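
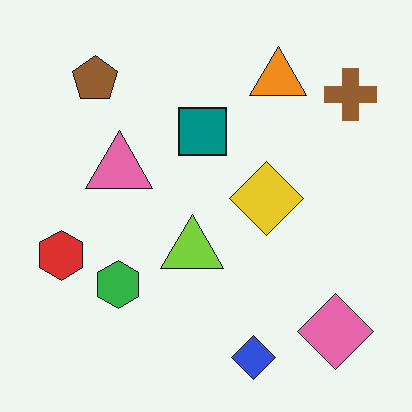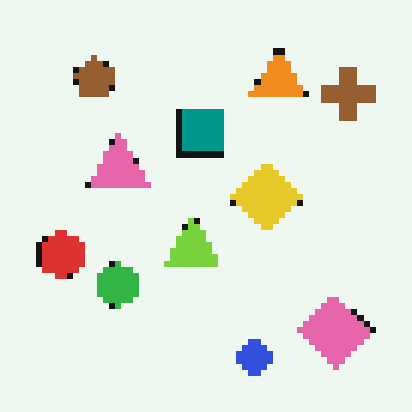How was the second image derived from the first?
This is the original image pixelated into visible square blocks.

Shapes are reduced to large square blocks; fine edges and outlines are lost — a downscale-then-upscale (mosaic) effect.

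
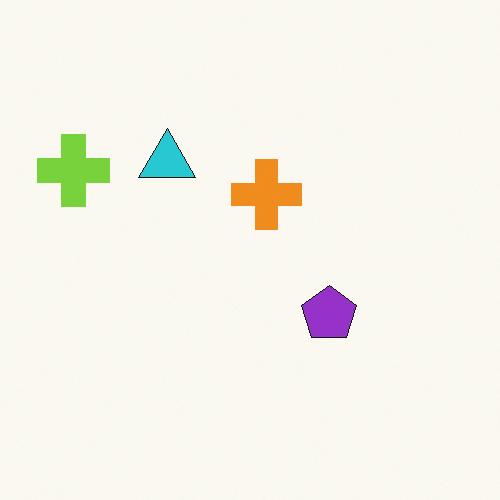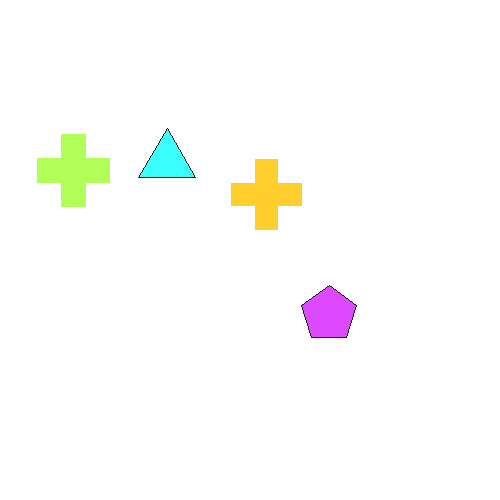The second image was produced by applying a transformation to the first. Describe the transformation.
The transformation is: substantially brightened.

Every pixel — background and shapes alike — is uniformly brightened.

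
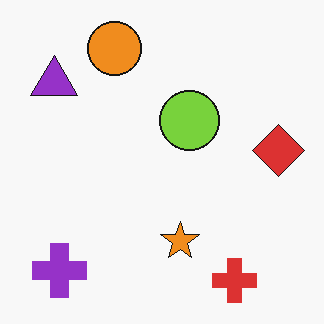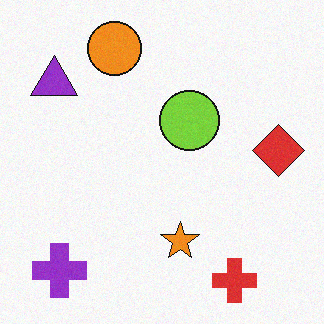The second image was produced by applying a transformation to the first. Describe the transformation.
Degraded with light additive noise.

Random speckle covers the whole image, including the flat background.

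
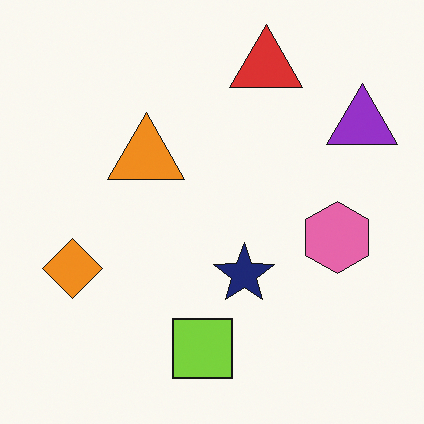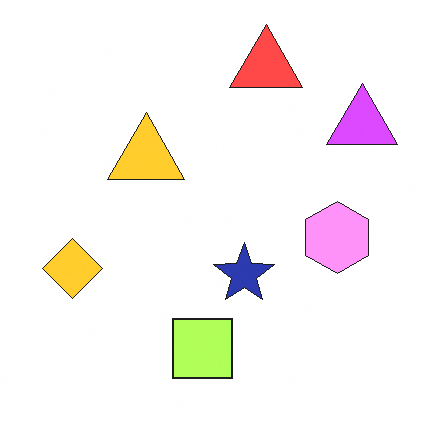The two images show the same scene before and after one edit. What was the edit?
The transformation is: brightened a lot.

Every pixel — background and shapes alike — is uniformly brightened.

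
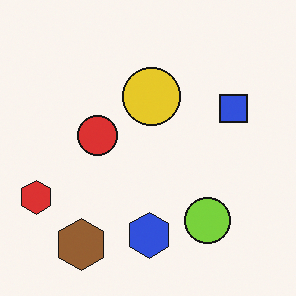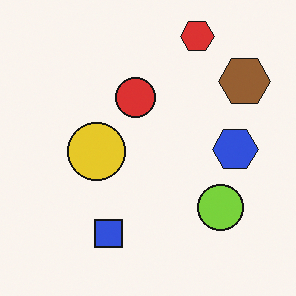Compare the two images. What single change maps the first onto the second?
The image was transposed (reflected across the top-left ↔ bottom-right diagonal).

Shapes have swapped their row and column positions — what was in the top-right is now in the bottom-left — a diagonal reflection.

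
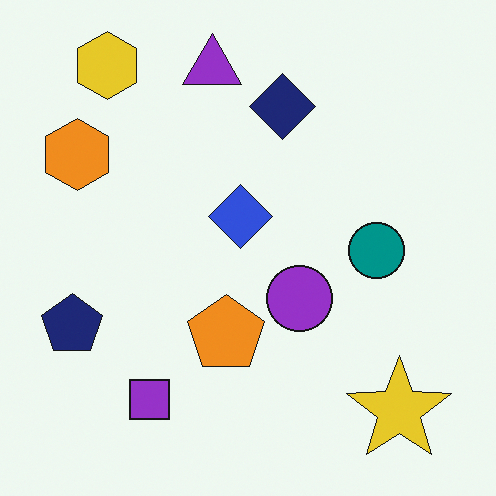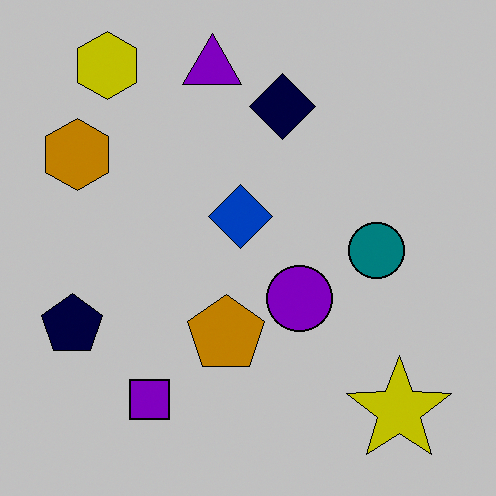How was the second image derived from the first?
The image was aggressively posterized.

Each flat color has snapped to a coarser quantized level — most visibly, the near-white background has dropped to a flat grey.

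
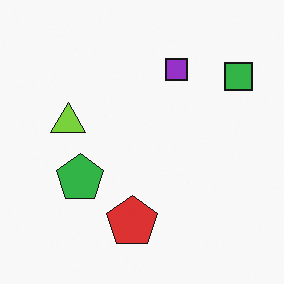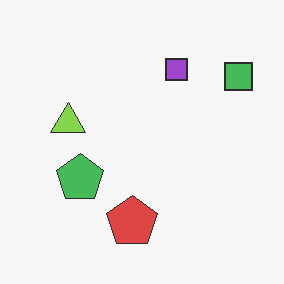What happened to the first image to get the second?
It was given slightly reduced contrast.

Tones are pushed toward mid-grey across the whole image — a global contrast change.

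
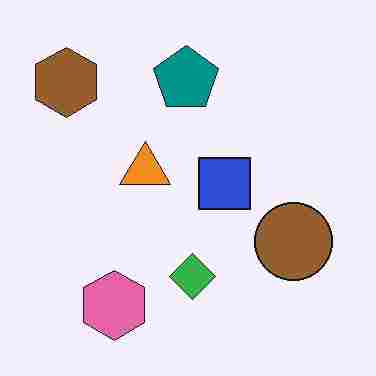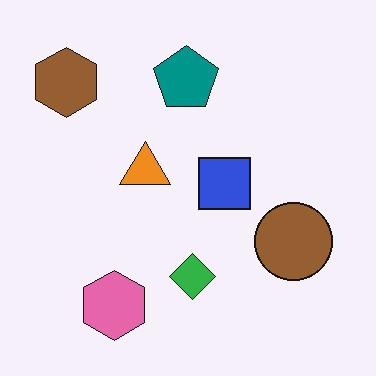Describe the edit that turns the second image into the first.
The transformation is: degraded with heavy JPEG compression.

Blocky 8×8 compression artifacts appear around shape edges and the flat background shows ringing — characteristic JPEG degradation.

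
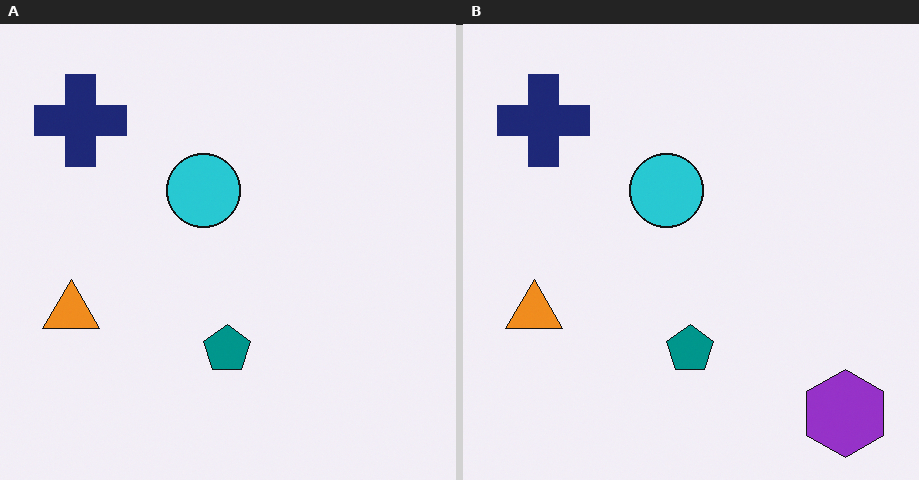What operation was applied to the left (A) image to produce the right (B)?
The image was overlaid with an additional purple hexagon.

A purple hexagon appears in the right (B) image that is absent from the left (A).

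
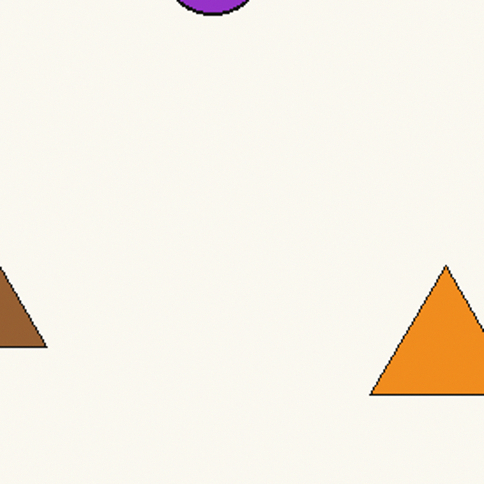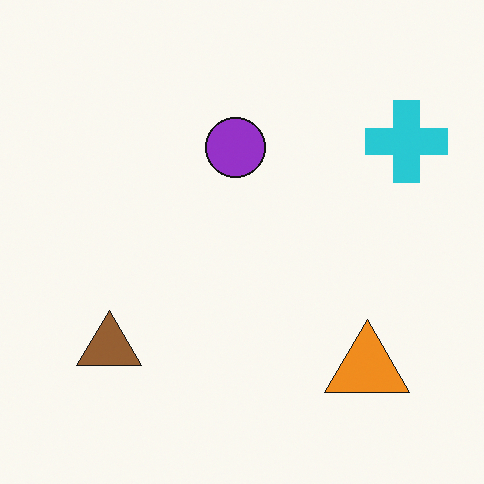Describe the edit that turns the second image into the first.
The transformation is: cropped tightly and scaled back up.

The visible shapes are larger and the field of view is narrower; shapes near the original edges may be partly or wholly outside the frame — a crop-and-rescale.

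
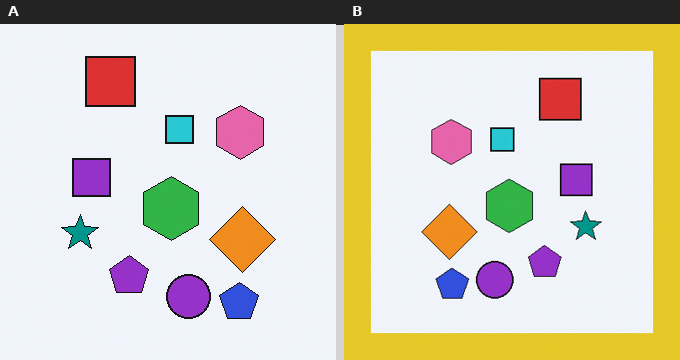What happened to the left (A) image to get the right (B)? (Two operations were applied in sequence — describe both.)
It was flipped horizontally (left ↔ right), then framed with a yellow border.

The teal star is in the left of the left (A) image and the right of the right (B) — shapes on opposite sides of the vertical midline have swapped in a mirror flip. A solid yellow frame runs around the edge of the right (B) image, with the content slightly shrunk inside it.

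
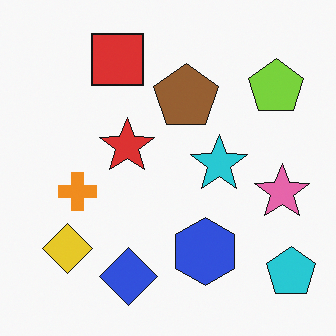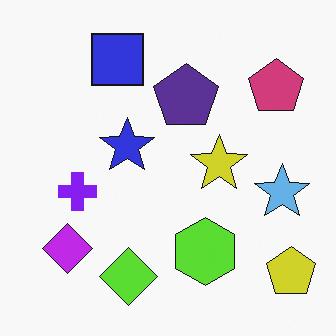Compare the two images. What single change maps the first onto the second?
The transformation is: hue-shifted by a large amount.

Every shape's color has rotated by the same amount around the hue wheel — a uniform hue shift.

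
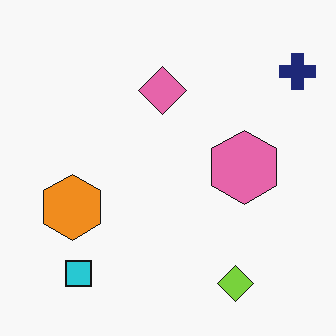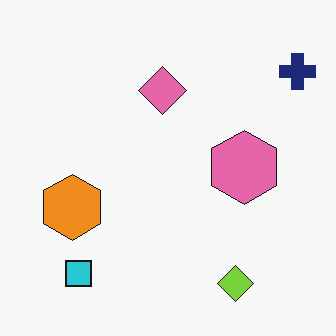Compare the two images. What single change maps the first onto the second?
It was JPEG-compressed with visible artifacts.

Blocky 8×8 compression artifacts appear around shape edges and the flat background shows ringing — characteristic JPEG degradation.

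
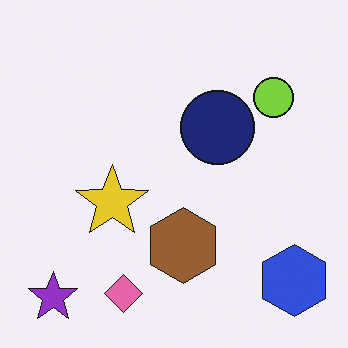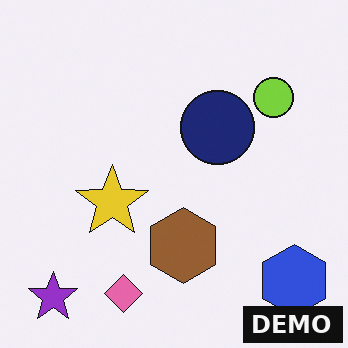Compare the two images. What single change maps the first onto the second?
It was watermarked with the text "DEMO" in the lower-right corner.

A dark label reading "DEMO" appears in the lower-right corner.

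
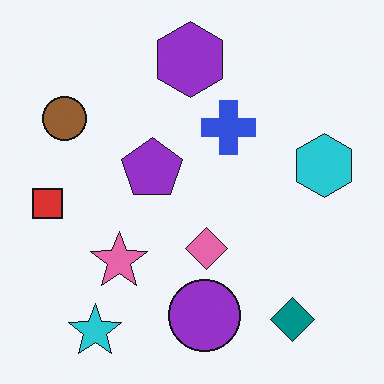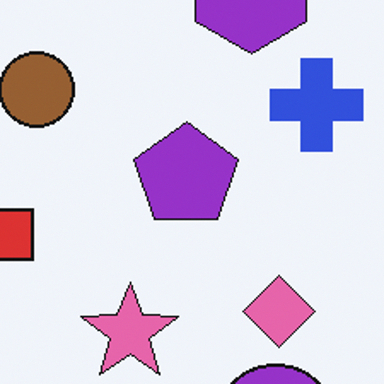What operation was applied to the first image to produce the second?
The transformation is: cropped to a noticeably smaller region and rescaled.

The visible shapes are larger and the field of view is narrower; shapes near the original edges may be partly or wholly outside the frame — a crop-and-rescale.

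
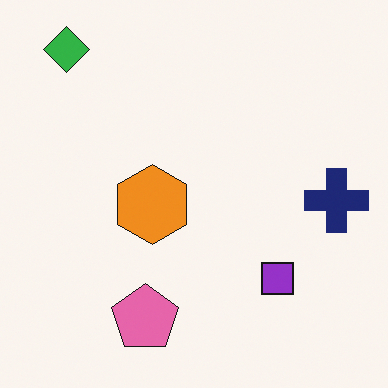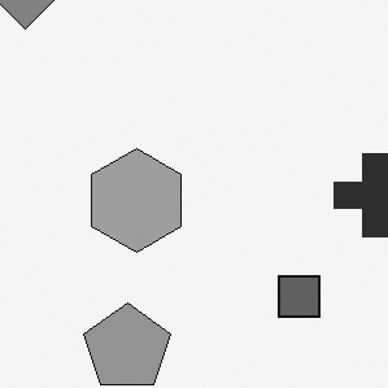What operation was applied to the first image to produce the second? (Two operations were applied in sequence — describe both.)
This is the original image converted to grayscale, then cropped slightly and scaled back up.

All color is removed — every shape is now a shade of grey. The visible shapes are larger and the field of view is narrower; shapes near the original edges may be partly or wholly outside the frame — a crop-and-rescale.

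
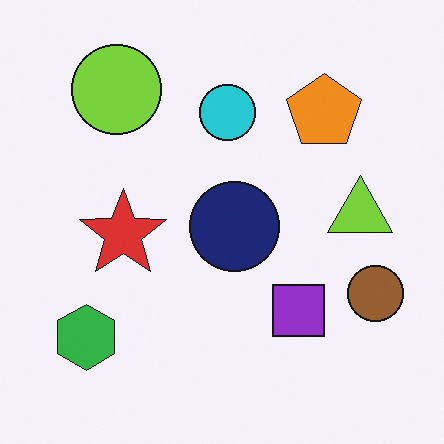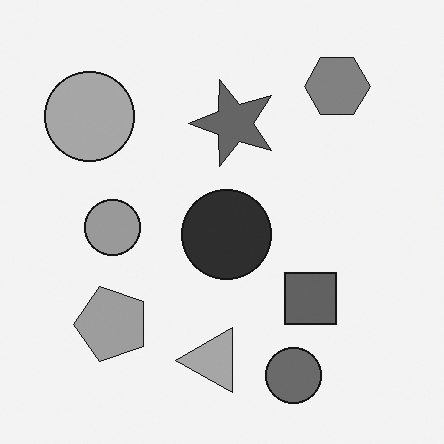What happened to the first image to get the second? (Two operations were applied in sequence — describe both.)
This is the original image converted to grayscale, then transposed (reflected across the top-left ↔ bottom-right diagonal).

All color is removed — every shape is now a shade of grey. Shapes have swapped their row and column positions — what was in the top-right is now in the bottom-left — a diagonal reflection.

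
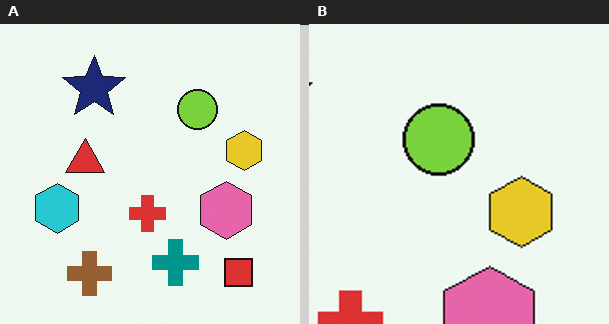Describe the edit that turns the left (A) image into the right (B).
The transformation is: cropped tightly and scaled back up.

The visible shapes are larger and the field of view is narrower; shapes near the original edges may be partly or wholly outside the frame — a crop-and-rescale.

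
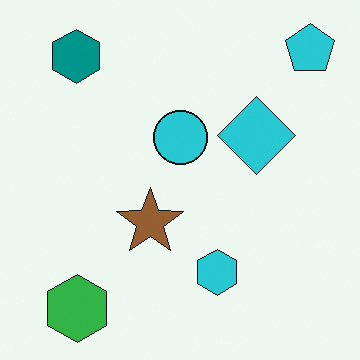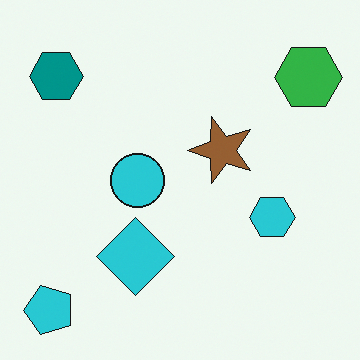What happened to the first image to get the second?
The transformation is: transposed (reflected across the top-left ↔ bottom-right diagonal).

Shapes have swapped their row and column positions — what was in the top-right is now in the bottom-left — a diagonal reflection.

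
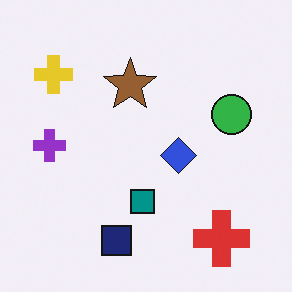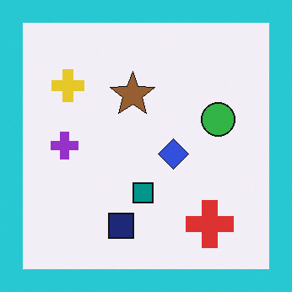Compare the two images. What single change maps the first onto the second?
Framed with a cyan border.

A solid cyan frame runs around the edge of the second image, with the content slightly shrunk inside it.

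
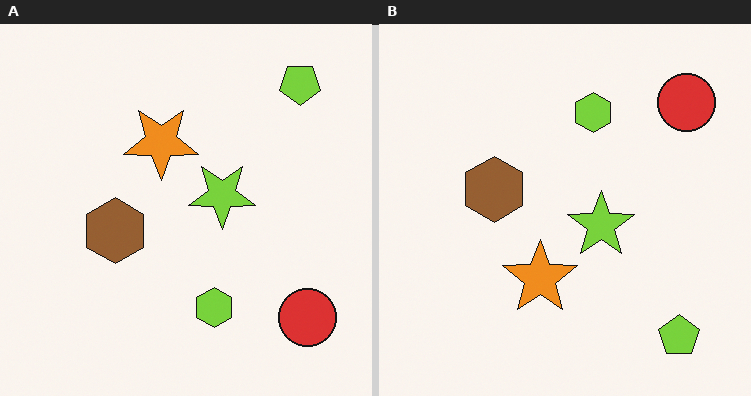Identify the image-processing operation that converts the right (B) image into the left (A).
The left (A) image is the right (B) flipped vertically (top ↔ bottom).

The lime pentagon is in the bottom-right of the right (B) image and the top-right of the left (A) — shapes on opposite sides of the horizontal midline have swapped in a mirror flip.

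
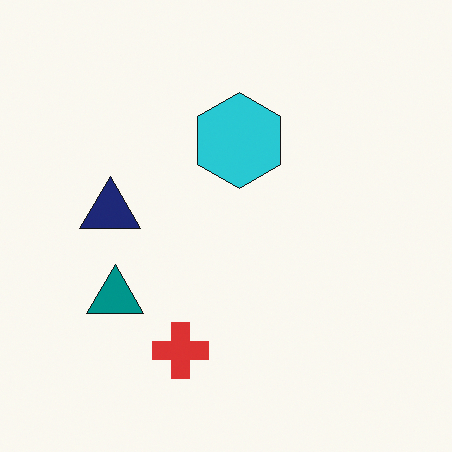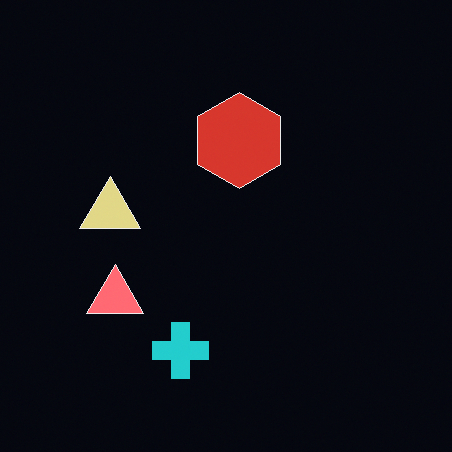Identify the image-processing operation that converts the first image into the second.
This is the original image color-inverted (negative).

The light background has become dark and every shape's color is its complement — a photographic negative.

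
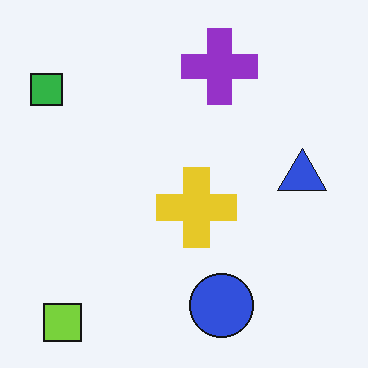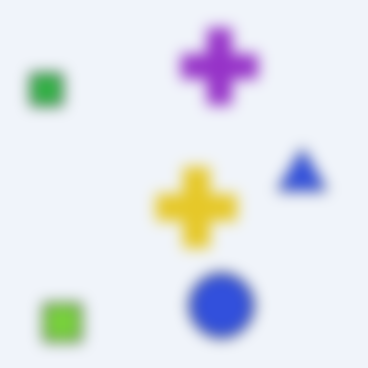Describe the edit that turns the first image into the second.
This is the original image strongly gaussian-blurred.

Shape edges and outlines are uniformly softened across the whole image.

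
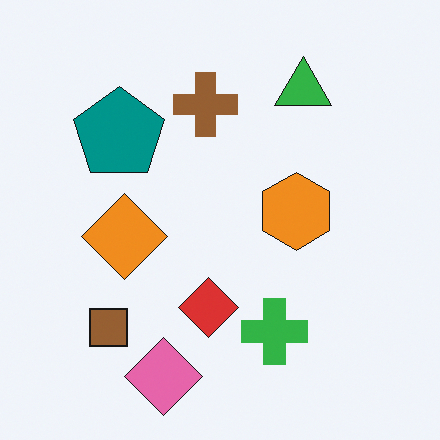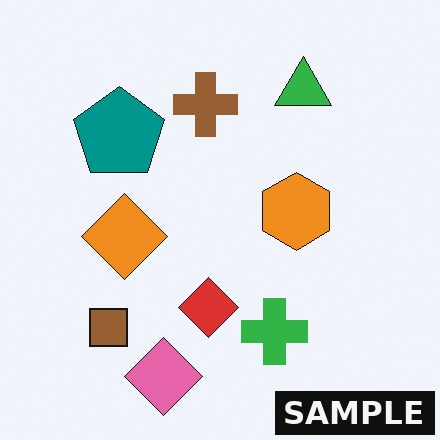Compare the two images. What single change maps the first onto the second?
This is the original image watermarked with the text "SAMPLE" in the lower-right corner.

A dark label reading "SAMPLE" appears in the lower-right corner.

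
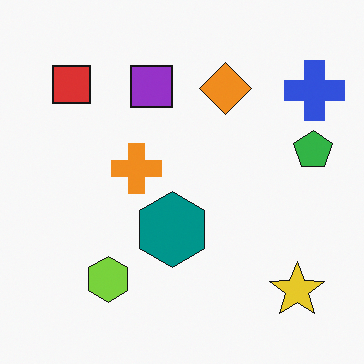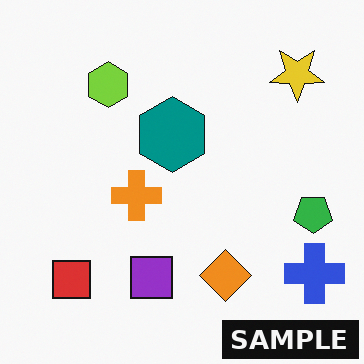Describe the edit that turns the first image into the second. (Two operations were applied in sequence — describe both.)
This is the original image flipped vertically (top ↔ bottom), then watermarked with the text "SAMPLE" in the lower-right corner.

The yellow star is in the bottom-right of the first image and the top-right of the second — shapes on opposite sides of the horizontal midline have swapped in a mirror flip. A dark label reading "SAMPLE" appears in the lower-right corner.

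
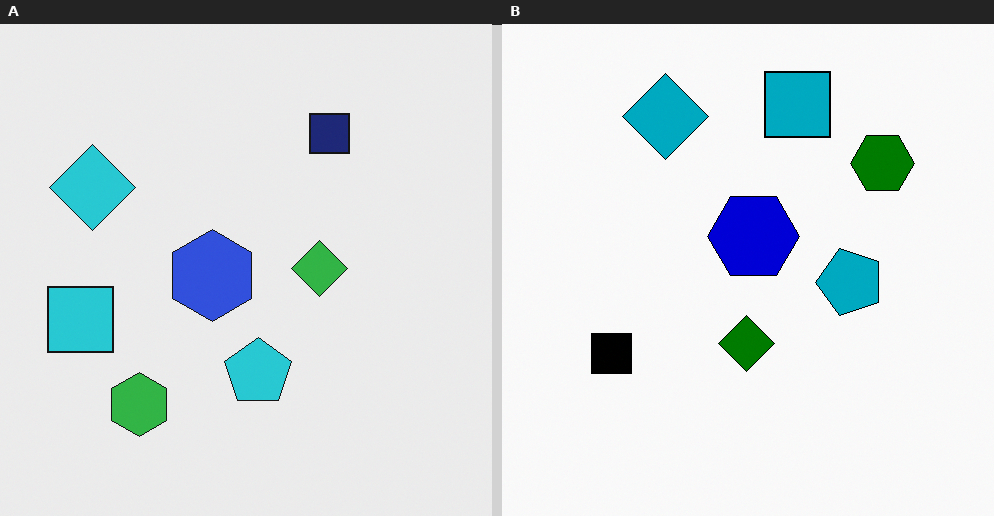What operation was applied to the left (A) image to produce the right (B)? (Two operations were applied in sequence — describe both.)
The image was transposed (reflected across the top-left ↔ bottom-right diagonal), then given much higher contrast.

Shapes have swapped their row and column positions — what was in the top-right is now in the bottom-left — a diagonal reflection. Tones are pushed away from mid-grey across the whole image — a global contrast change.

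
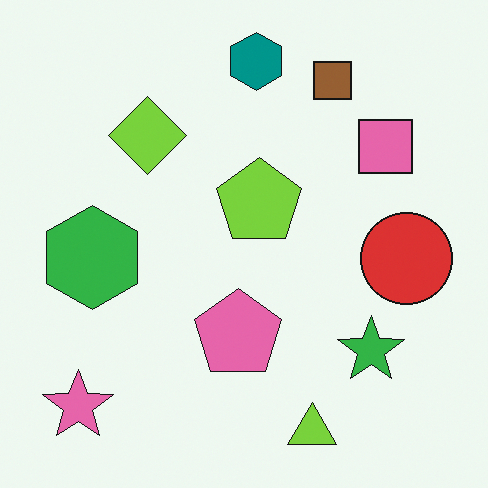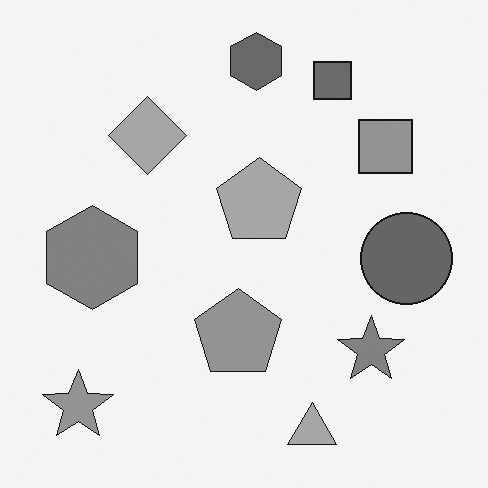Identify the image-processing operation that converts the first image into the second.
Converted to grayscale.

All color is removed — every shape is now a shade of grey.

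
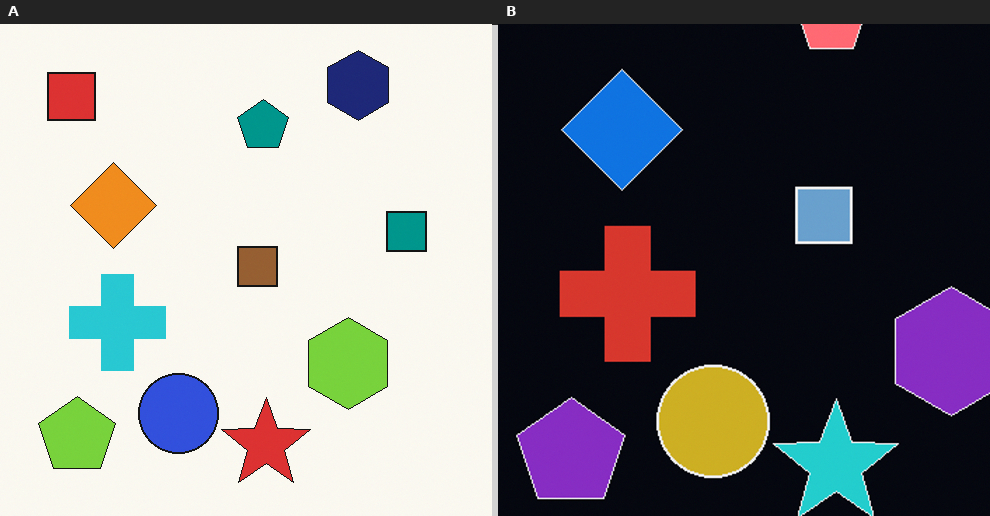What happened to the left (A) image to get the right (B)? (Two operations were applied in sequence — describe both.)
It was cropped slightly and scaled back up, then color-inverted (negative).

The visible shapes are larger and the field of view is narrower; shapes near the original edges may be partly or wholly outside the frame — a crop-and-rescale. The light background has become dark and every shape's color is its complement — a photographic negative.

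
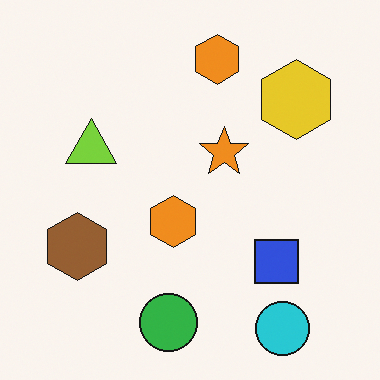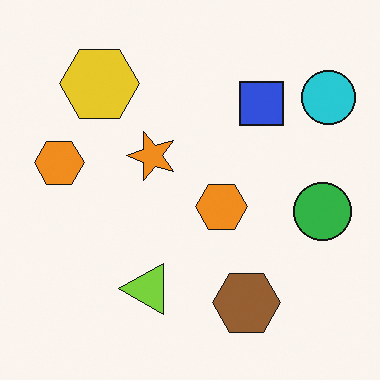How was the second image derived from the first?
This is the original image rotated 90° counter-clockwise.

The cyan circle sits in the bottom-right of the first image and the top-right of the second — consistent with a whole-image 90° counter-clockwise rotation.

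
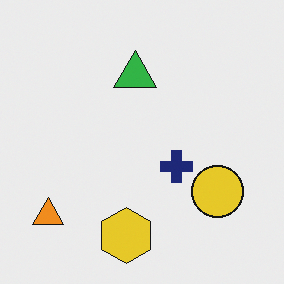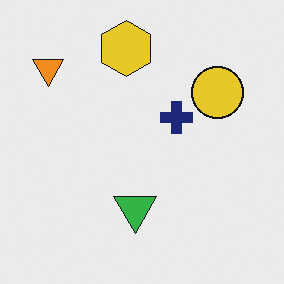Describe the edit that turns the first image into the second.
This is the original image flipped vertically (top ↔ bottom).

The yellow hexagon is in the bottom of the first image and the top of the second — shapes on opposite sides of the horizontal midline have swapped in a mirror flip.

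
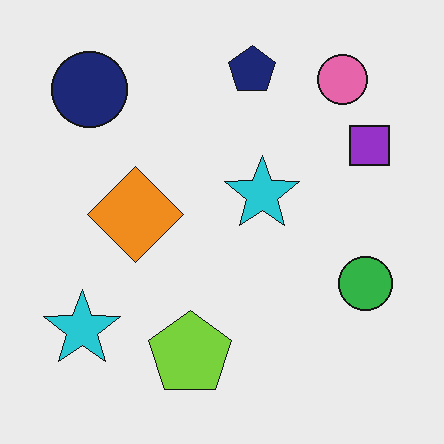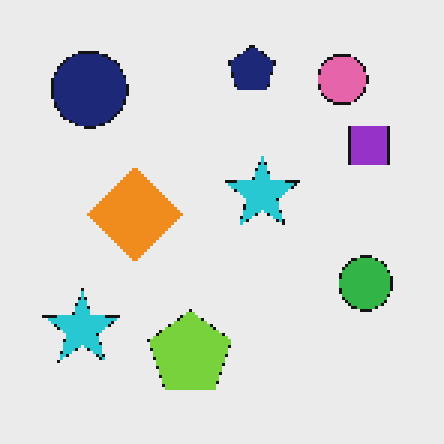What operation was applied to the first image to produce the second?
This is the original image mildly pixelated.

Shapes are reduced to large square blocks; fine edges and outlines are lost — a downscale-then-upscale (mosaic) effect.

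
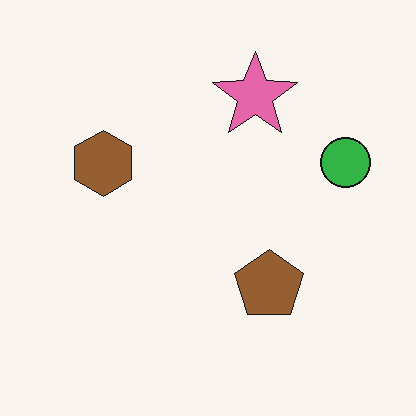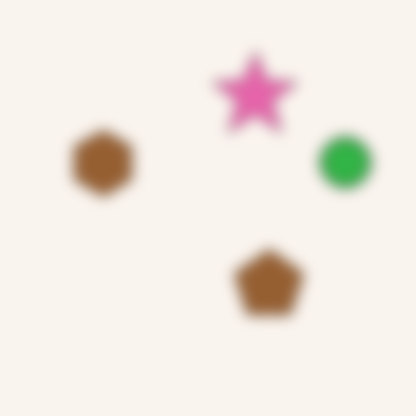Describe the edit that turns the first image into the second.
The image was heavily blurred.

Shape edges and outlines are uniformly softened across the whole image.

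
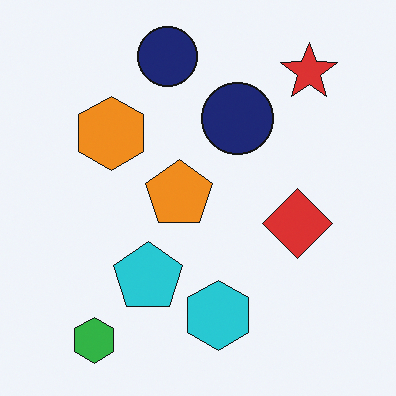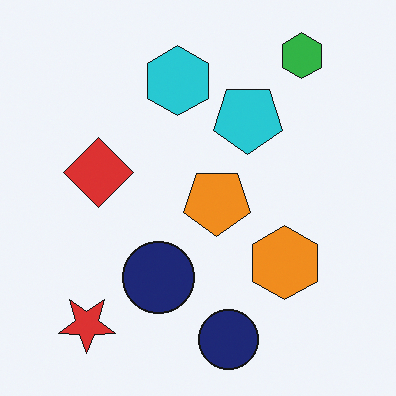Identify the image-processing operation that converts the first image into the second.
It was rotated 180°.

The green hexagon sits in the bottom-left of the first image and the top-right of the second — consistent with a whole-image 180° rotation.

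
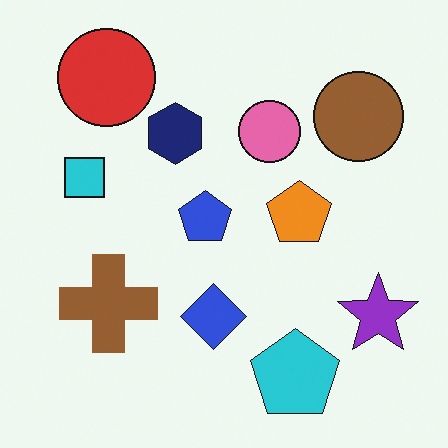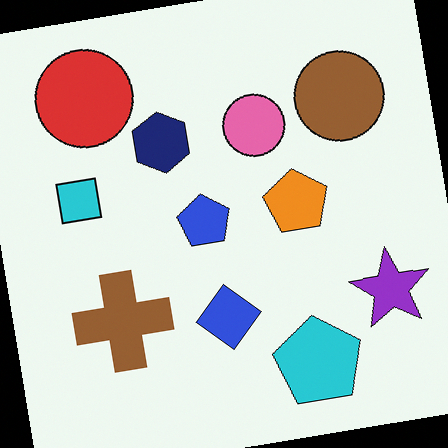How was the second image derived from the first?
It was rotated counter-clockwise by a few degrees.

Every shape is tilted by the same angle and the image corners show triangular fill wedges — a whole-image rotation by a non-right angle.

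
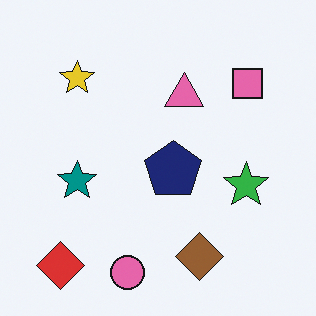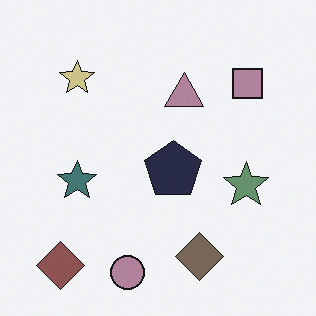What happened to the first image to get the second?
This is the original image heavily desaturated.

All colors are more muted and greyish — a global saturation change.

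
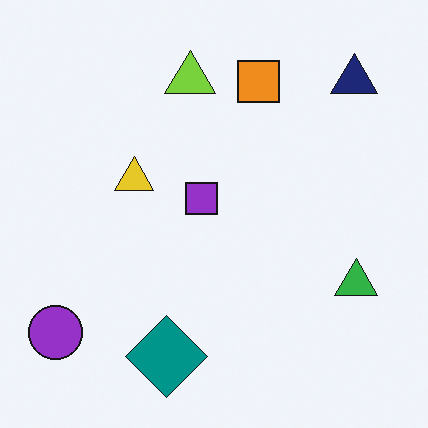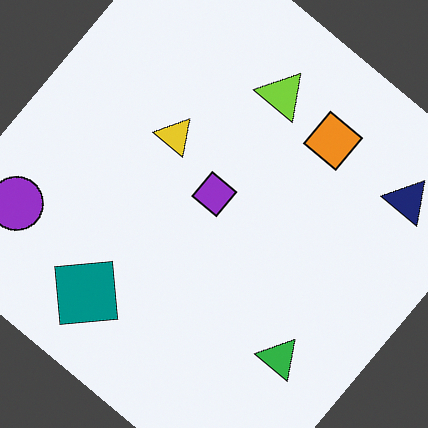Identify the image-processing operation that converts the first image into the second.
This is the original image rotated clockwise by a large amount — several tens of degrees.

Every shape is tilted by the same angle and the image corners show triangular fill wedges — a whole-image rotation by a non-right angle.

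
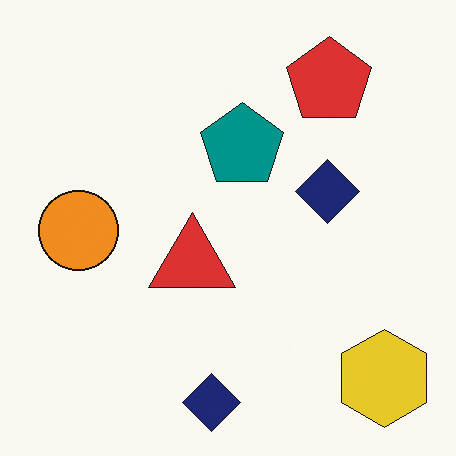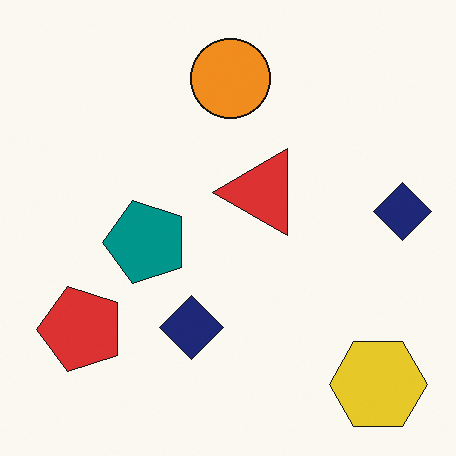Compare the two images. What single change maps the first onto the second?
It was transposed (reflected across the top-left ↔ bottom-right diagonal).

Shapes have swapped their row and column positions — what was in the top-right is now in the bottom-left — a diagonal reflection.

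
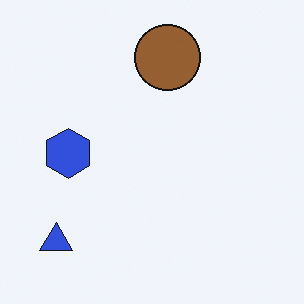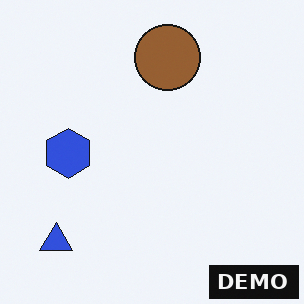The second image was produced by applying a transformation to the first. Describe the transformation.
Watermarked with the text "DEMO" in the lower-right corner.

A dark label reading "DEMO" appears in the lower-right corner.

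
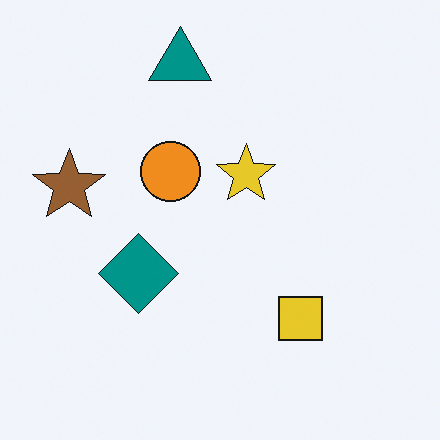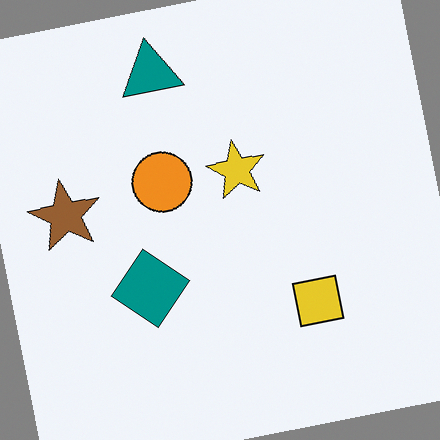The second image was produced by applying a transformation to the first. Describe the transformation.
Rotated counter-clockwise by a slight angle.

Every shape is tilted by the same angle and the image corners show triangular fill wedges — a whole-image rotation by a non-right angle.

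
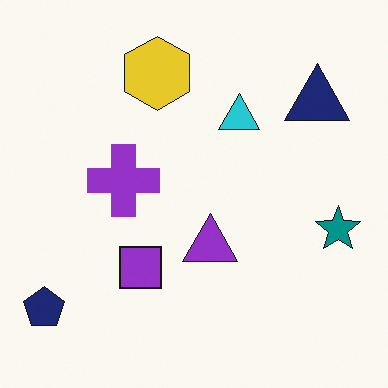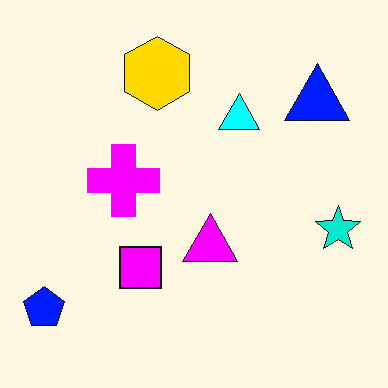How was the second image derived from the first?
Heavily oversaturated.

All colors are more vivid — a global saturation change.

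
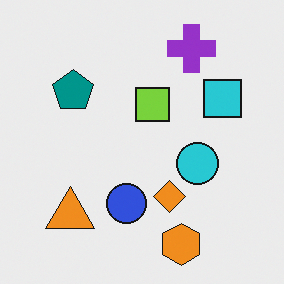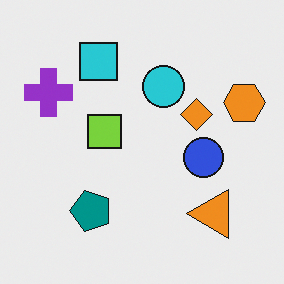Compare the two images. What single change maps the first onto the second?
It was rotated 90° counter-clockwise.

The orange hexagon sits in the bottom of the first image and the right of the second — consistent with a whole-image 90° counter-clockwise rotation.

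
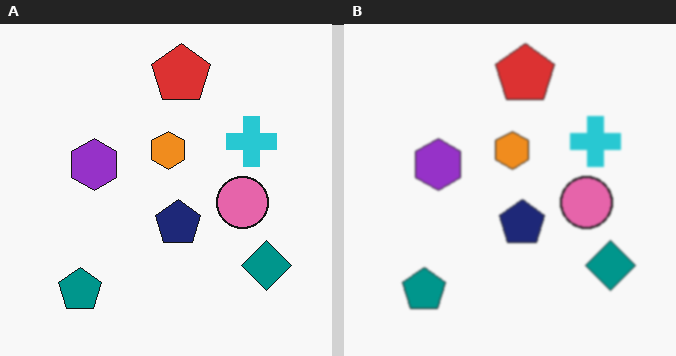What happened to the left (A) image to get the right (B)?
The right (B) image is the left (A) lightly blurred.

Shape edges and outlines are uniformly softened across the whole image.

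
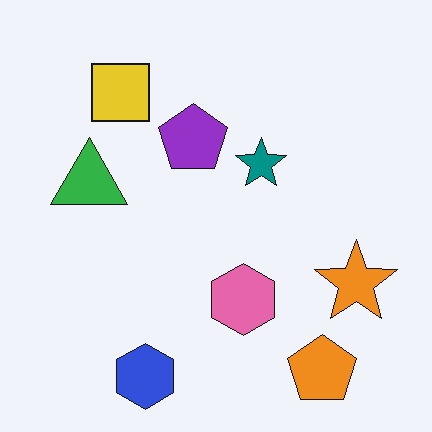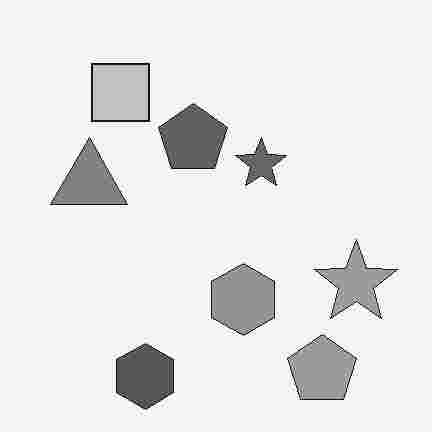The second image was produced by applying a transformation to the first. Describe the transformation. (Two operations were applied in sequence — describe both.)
The transformation is: converted to grayscale, then heavily JPEG-compressed with obvious blocking artifacts.

All color is removed — every shape is now a shade of grey. Blocky 8×8 compression artifacts appear around shape edges and the flat background shows ringing — characteristic JPEG degradation.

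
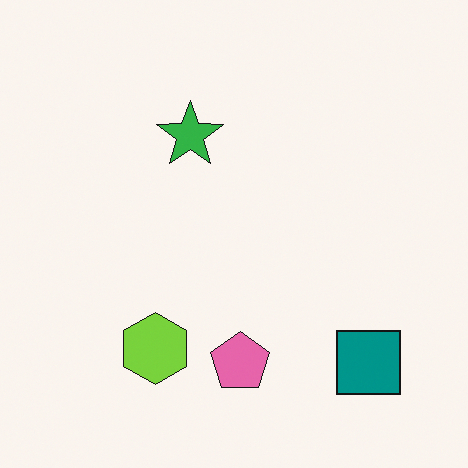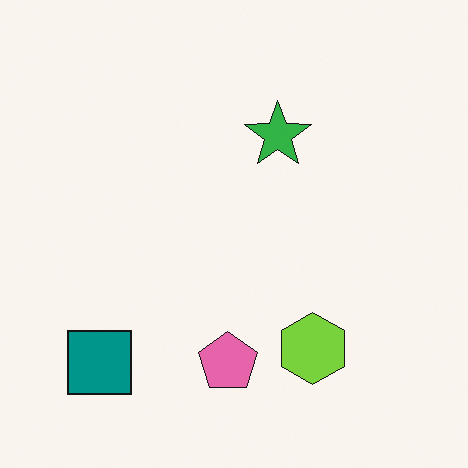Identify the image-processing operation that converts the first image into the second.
Flipped horizontally (left ↔ right).

The teal square is in the bottom-right of the first image and the bottom-left of the second — shapes on opposite sides of the vertical midline have swapped in a mirror flip.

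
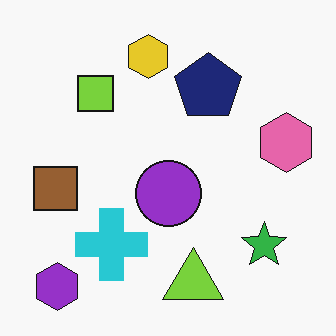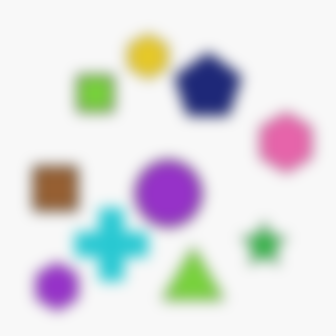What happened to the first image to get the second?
This is the original image strongly gaussian-blurred.

Shape edges and outlines are uniformly softened across the whole image.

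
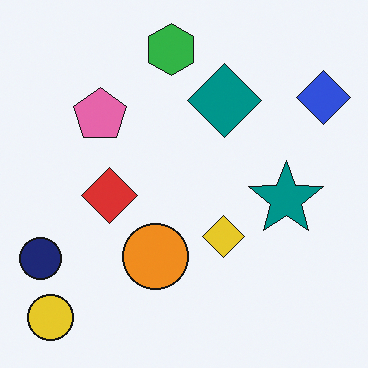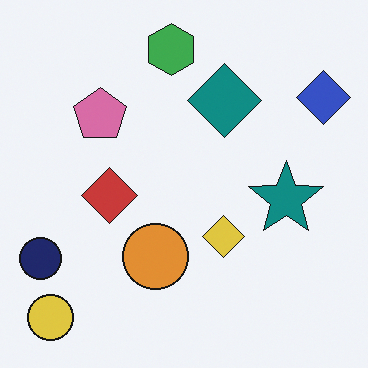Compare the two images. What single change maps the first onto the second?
This is the original image slightly desaturated.

All colors are more muted and greyish — a global saturation change.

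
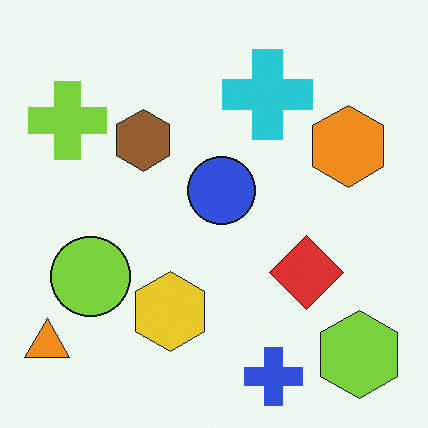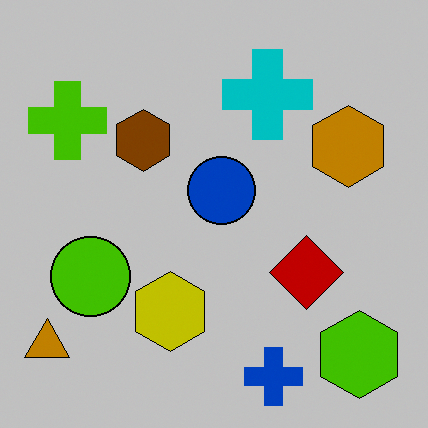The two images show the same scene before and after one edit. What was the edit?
This is the original image heavily posterized to just a handful of flat colors.

Each flat color has snapped to a coarser quantized level — most visibly, the near-white background has dropped to a flat grey.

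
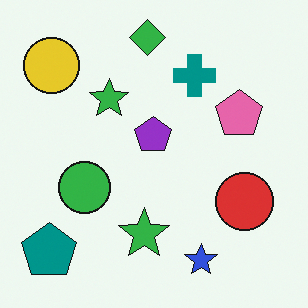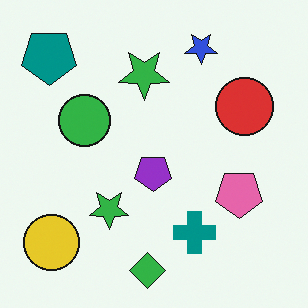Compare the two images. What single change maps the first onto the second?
This is the original image flipped vertically (top ↔ bottom).

The green diamond is in the top of the first image and the bottom of the second — shapes on opposite sides of the horizontal midline have swapped in a mirror flip.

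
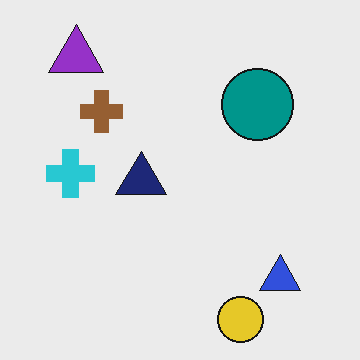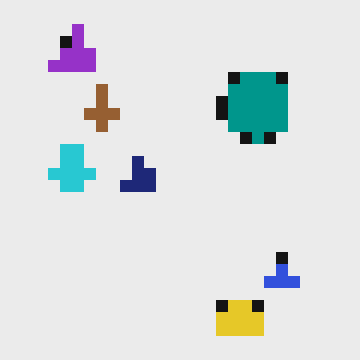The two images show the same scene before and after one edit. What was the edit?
The second image is the first coarsely pixelated.

Shapes are reduced to large square blocks; fine edges and outlines are lost — a downscale-then-upscale (mosaic) effect.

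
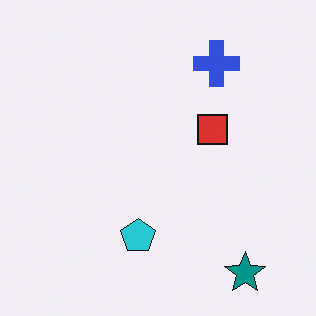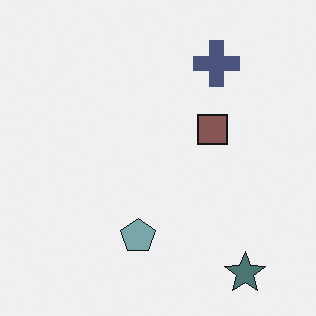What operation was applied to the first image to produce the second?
This is the original image made much more muted (saturation change).

All colors are more muted and greyish — a global saturation change.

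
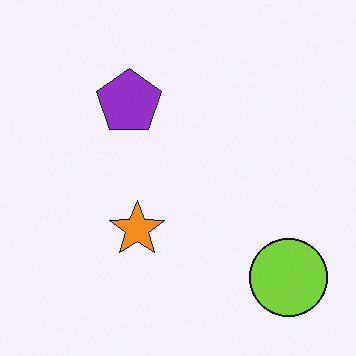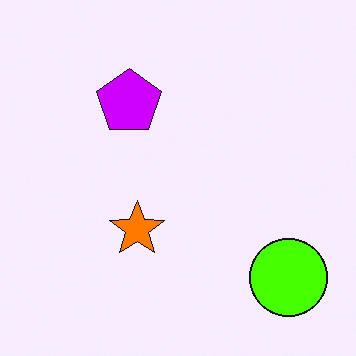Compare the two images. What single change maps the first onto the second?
Heavily oversaturated.

All colors are more vivid — a global saturation change.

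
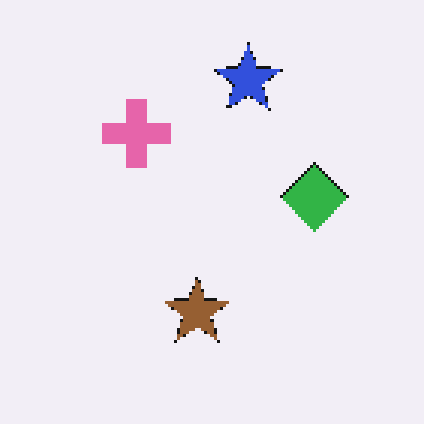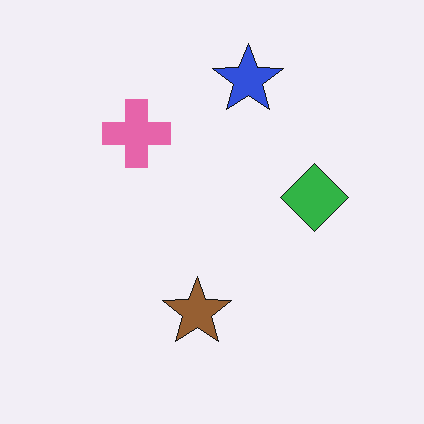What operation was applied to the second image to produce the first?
The transformation is: lightly pixelated (a mild mosaic effect).

Shapes are reduced to large square blocks; fine edges and outlines are lost — a downscale-then-upscale (mosaic) effect.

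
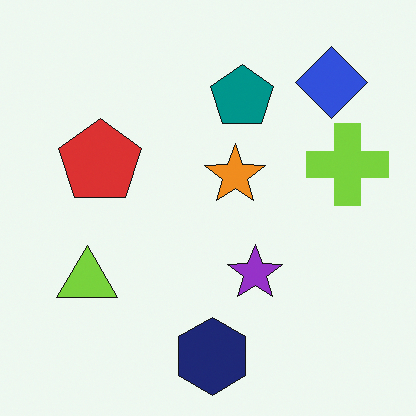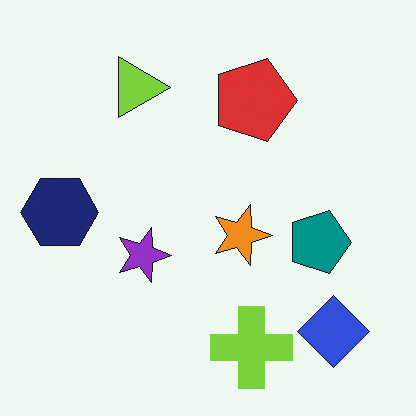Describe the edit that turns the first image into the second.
Rotated 90° clockwise.

The blue diamond sits in the top-right of the first image and the bottom-right of the second — consistent with a whole-image 90° clockwise rotation.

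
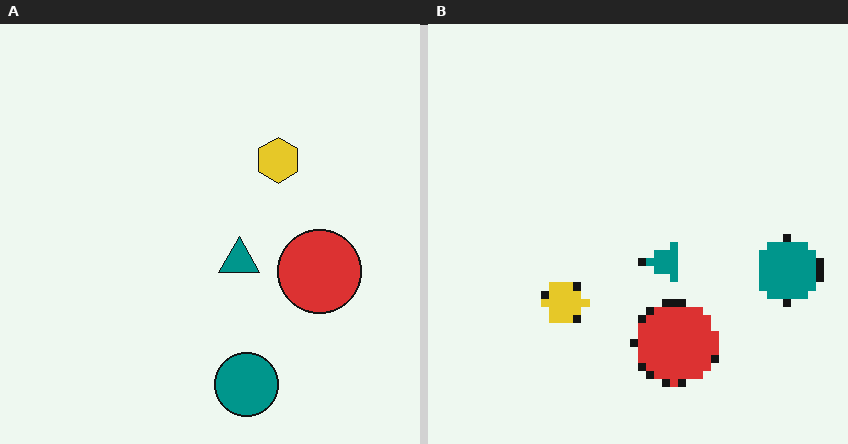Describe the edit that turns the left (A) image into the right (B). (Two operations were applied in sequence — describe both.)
The image was transposed (reflected across the top-left ↔ bottom-right diagonal), then moderately pixelated.

Shapes have swapped their row and column positions — what was in the top-right is now in the bottom-left — a diagonal reflection. Shapes are reduced to large square blocks; fine edges and outlines are lost — a downscale-then-upscale (mosaic) effect.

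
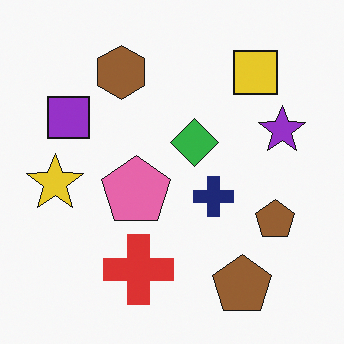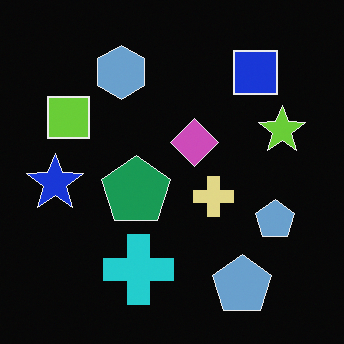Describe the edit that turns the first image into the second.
It was color-inverted (negative).

The light background has become dark and every shape's color is its complement — a photographic negative.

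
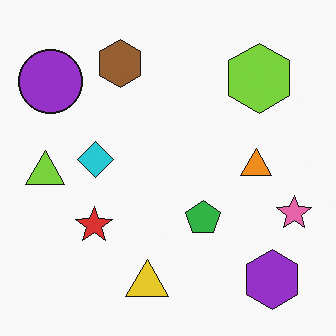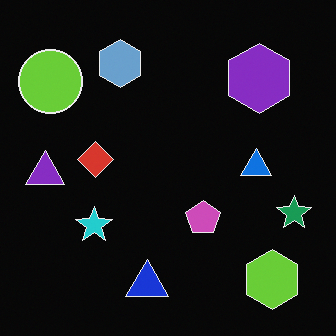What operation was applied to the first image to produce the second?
It was color-inverted (negative).

The light background has become dark and every shape's color is its complement — a photographic negative.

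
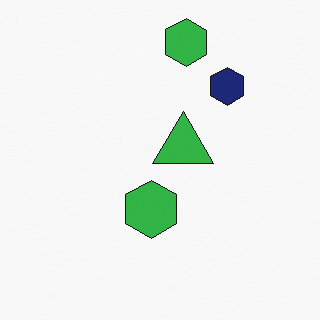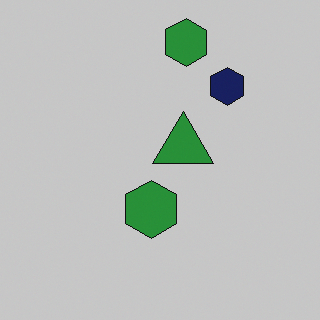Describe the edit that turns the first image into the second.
The second image is the first slightly darkened.

Every pixel — background and shapes alike — is uniformly darkened.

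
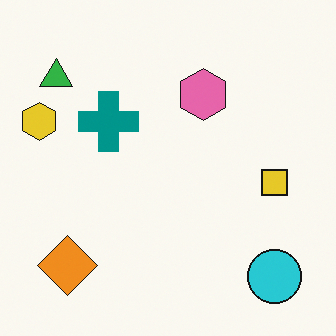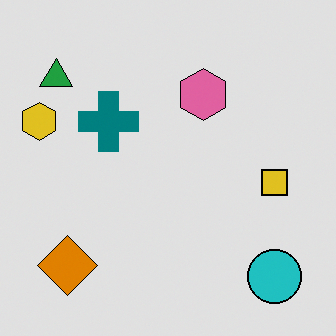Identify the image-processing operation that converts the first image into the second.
The second image is the first moderately posterized.

Each flat color has snapped to a coarser quantized level — most visibly, the near-white background has dropped to a flat grey.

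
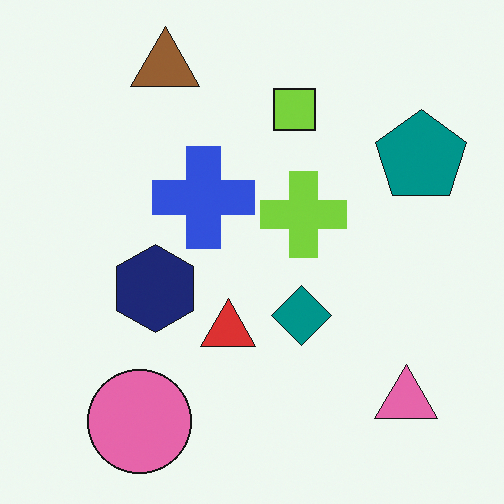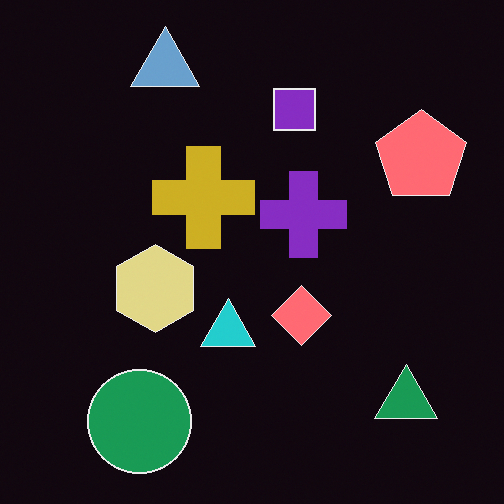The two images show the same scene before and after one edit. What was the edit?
This is the original image color-inverted (negative).

The light background has become dark and every shape's color is its complement — a photographic negative.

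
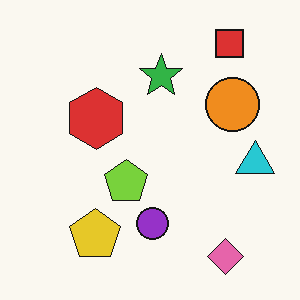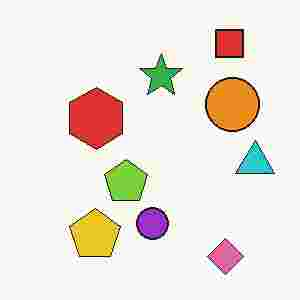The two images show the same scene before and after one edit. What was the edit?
The second image is the first heavily JPEG-compressed with obvious blocking artifacts.

Blocky 8×8 compression artifacts appear around shape edges and the flat background shows ringing — characteristic JPEG degradation.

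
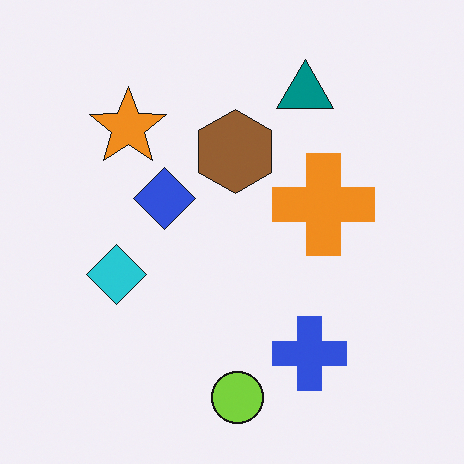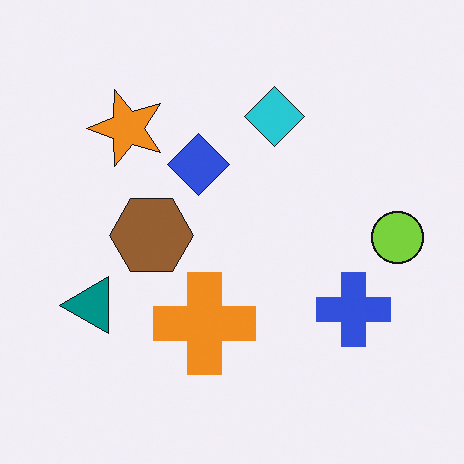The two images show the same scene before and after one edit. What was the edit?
The second image is the first transposed (reflected across the top-left ↔ bottom-right diagonal).

Shapes have swapped their row and column positions — what was in the top-right is now in the bottom-left — a diagonal reflection.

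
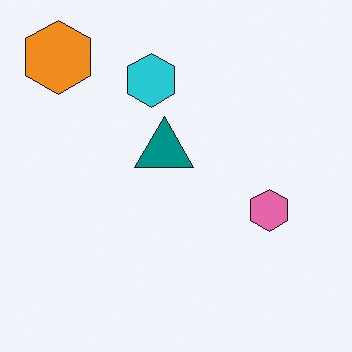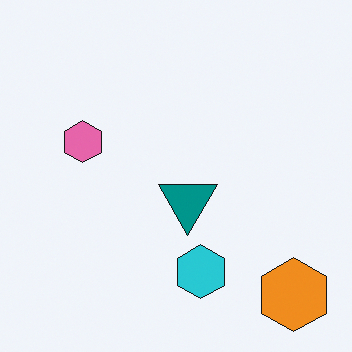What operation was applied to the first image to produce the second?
Rotated 180°.

The orange hexagon sits in the top-left of the first image and the bottom-right of the second — consistent with a whole-image 180° rotation.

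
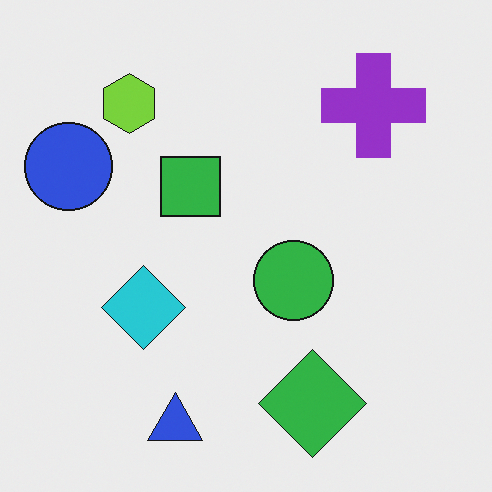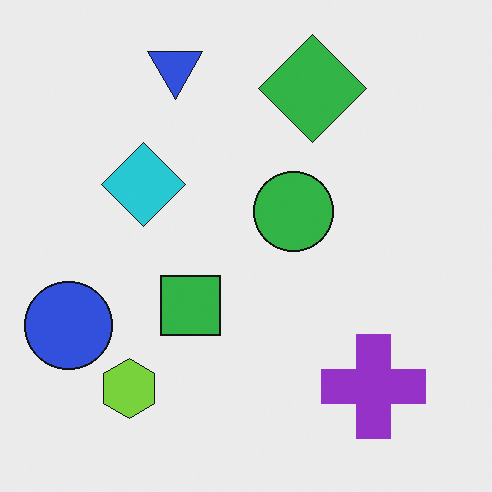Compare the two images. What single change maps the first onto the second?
The image was flipped vertically (top ↔ bottom).

The blue triangle is in the bottom of the first image and the top of the second — shapes on opposite sides of the horizontal midline have swapped in a mirror flip.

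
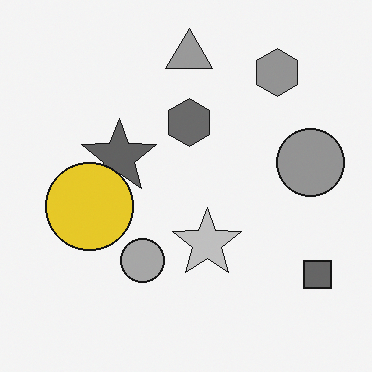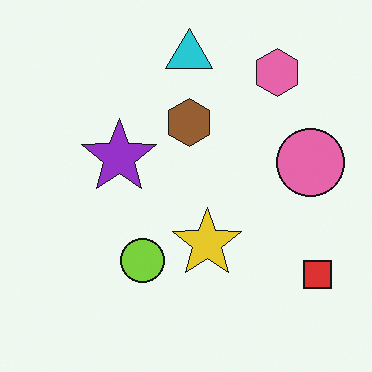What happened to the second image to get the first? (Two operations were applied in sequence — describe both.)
The first image is the second converted to grayscale, then overlaid with an additional yellow circle.

All color is removed — every shape is now a shade of grey. A yellow circle appears in the first image that is absent from the second.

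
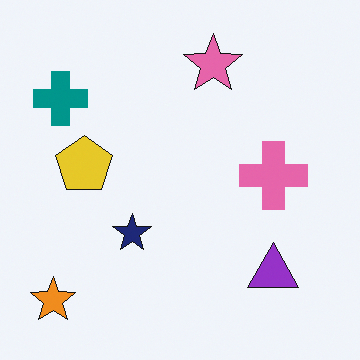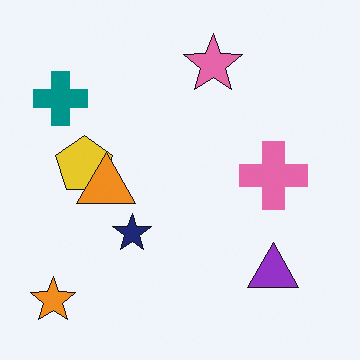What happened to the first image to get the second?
It was overlaid with an additional orange triangle.

An orange triangle appears in the second image that is absent from the first.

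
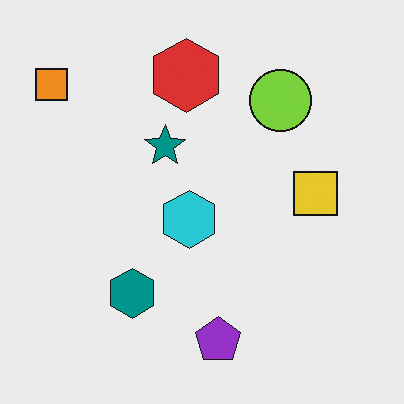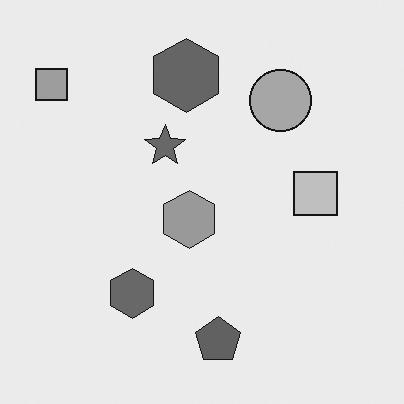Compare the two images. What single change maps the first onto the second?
This is the original image converted to grayscale.

All color is removed — every shape is now a shade of grey.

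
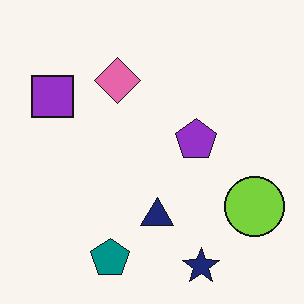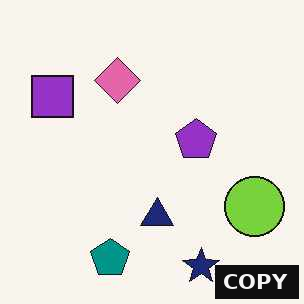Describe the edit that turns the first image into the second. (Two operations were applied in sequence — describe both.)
JPEG-compressed with visible artifacts, then watermarked with the text "COPY" in the lower-right corner.

Blocky 8×8 compression artifacts appear around shape edges and the flat background shows ringing — characteristic JPEG degradation. A dark label reading "COPY" appears in the lower-right corner.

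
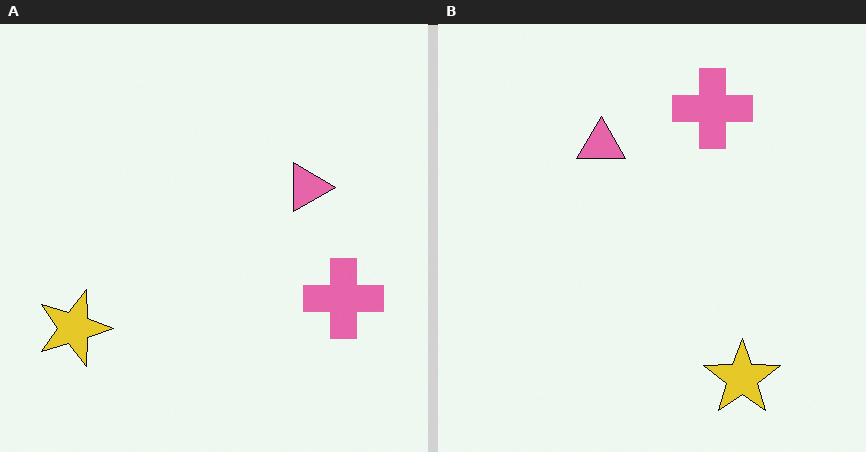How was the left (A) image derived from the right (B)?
It was rotated 90° clockwise.

The yellow star sits in the bottom-right of the right (B) image and the bottom-left of the left (A) — consistent with a whole-image 90° clockwise rotation.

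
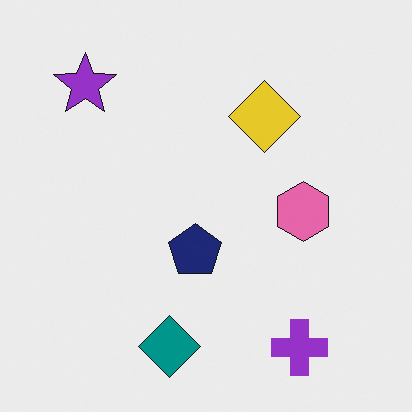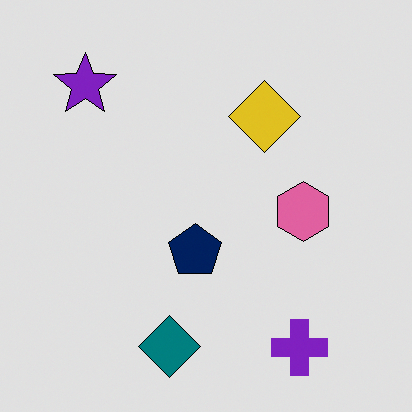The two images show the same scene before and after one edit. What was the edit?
This is the original image posterized to a reduced palette.

Each flat color has snapped to a coarser quantized level — most visibly, the near-white background has dropped to a flat grey.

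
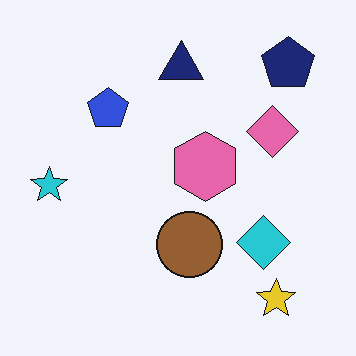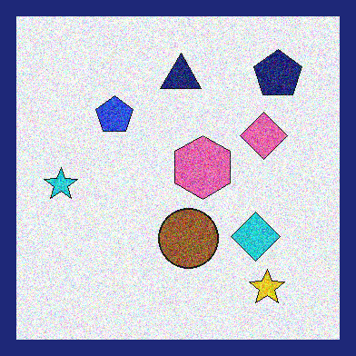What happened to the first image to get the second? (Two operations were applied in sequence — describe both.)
The transformation is: degraded with strong gaussian noise, then framed with a navy border.

Random speckle covers the whole image, including the flat background. A solid navy frame runs around the edge of the second image, with the content slightly shrunk inside it.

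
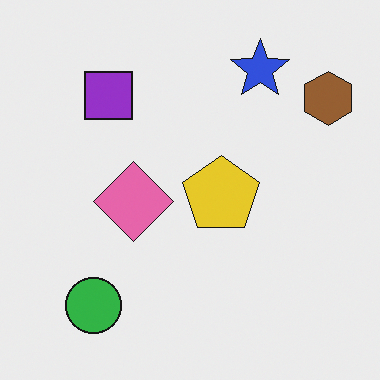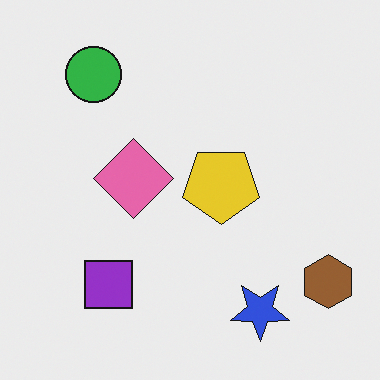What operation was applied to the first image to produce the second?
It was flipped vertically (top ↔ bottom).

The blue star is in the top-right of the first image and the bottom-right of the second — shapes on opposite sides of the horizontal midline have swapped in a mirror flip.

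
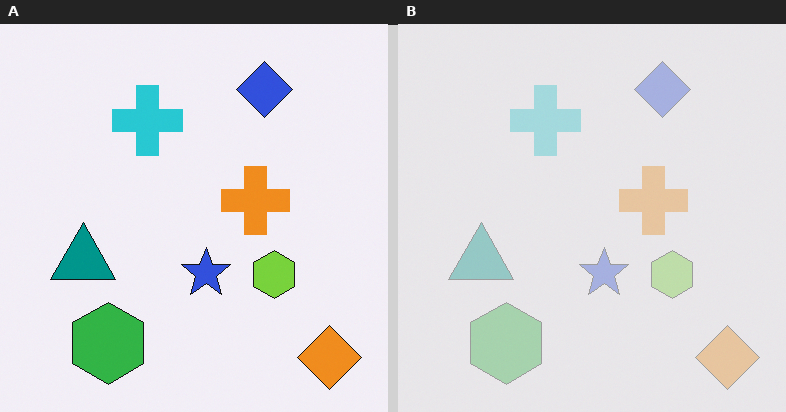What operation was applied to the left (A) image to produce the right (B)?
It was washed out (contrast reduced).

Tones are pushed toward mid-grey across the whole image — a global contrast change.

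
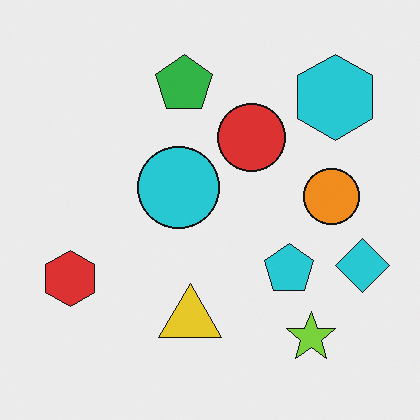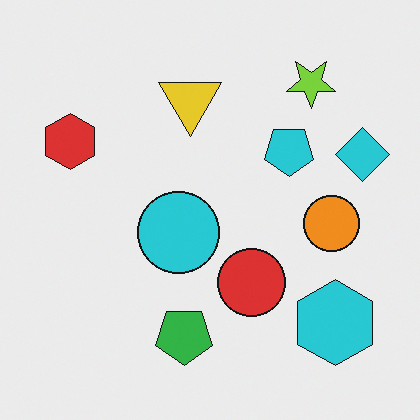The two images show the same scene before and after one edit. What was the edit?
This is the original image flipped vertically (top ↔ bottom).

The lime star is in the bottom-right of the first image and the top-right of the second — shapes on opposite sides of the horizontal midline have swapped in a mirror flip.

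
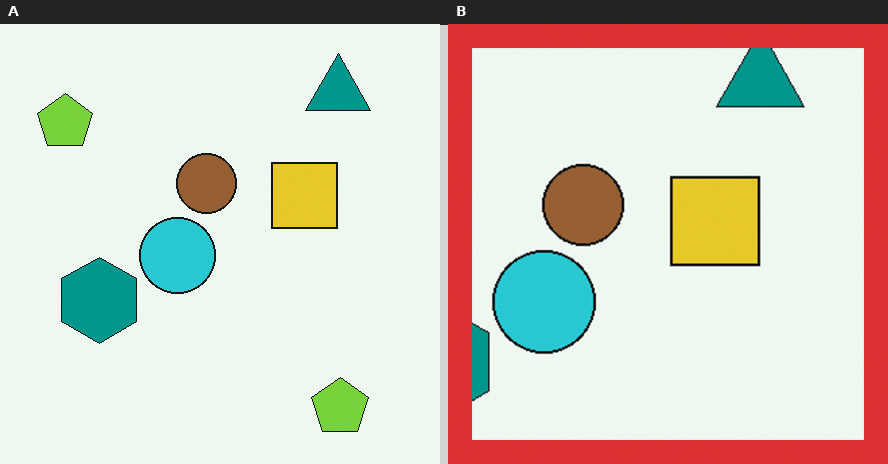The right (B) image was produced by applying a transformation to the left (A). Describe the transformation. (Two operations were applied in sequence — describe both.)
The transformation is: cropped to a modestly smaller region and rescaled, then framed with a red border.

The visible shapes are larger and the field of view is narrower; shapes near the original edges may be partly or wholly outside the frame — a crop-and-rescale. A solid red frame runs around the edge of the right (B) image, with the content slightly shrunk inside it.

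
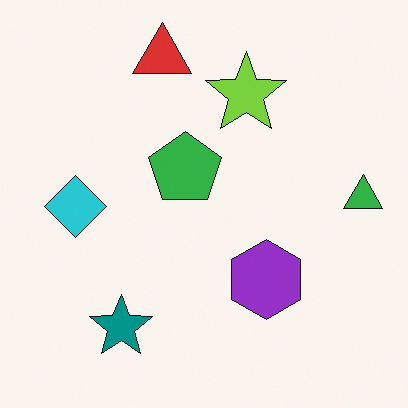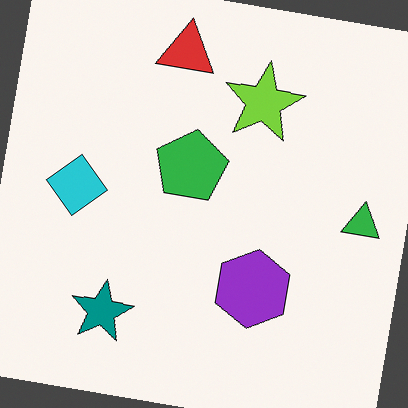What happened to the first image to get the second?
The second image is the first rotated clockwise by a slight angle.

Every shape is tilted by the same angle and the image corners show triangular fill wedges — a whole-image rotation by a non-right angle.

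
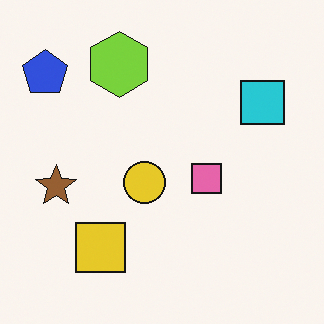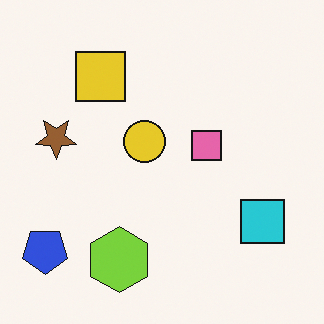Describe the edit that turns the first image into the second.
The image was flipped vertically (top ↔ bottom).

The lime hexagon is in the top of the first image and the bottom of the second — shapes on opposite sides of the horizontal midline have swapped in a mirror flip.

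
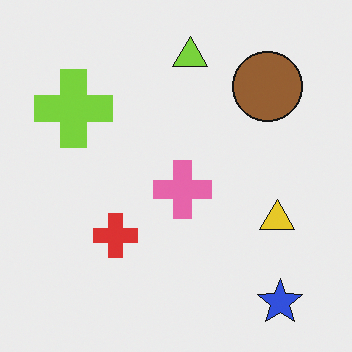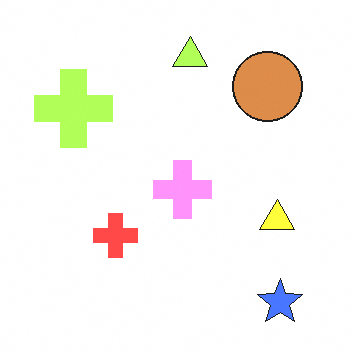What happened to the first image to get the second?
The second image is the first noticeably brightened.

Every pixel — background and shapes alike — is uniformly brightened.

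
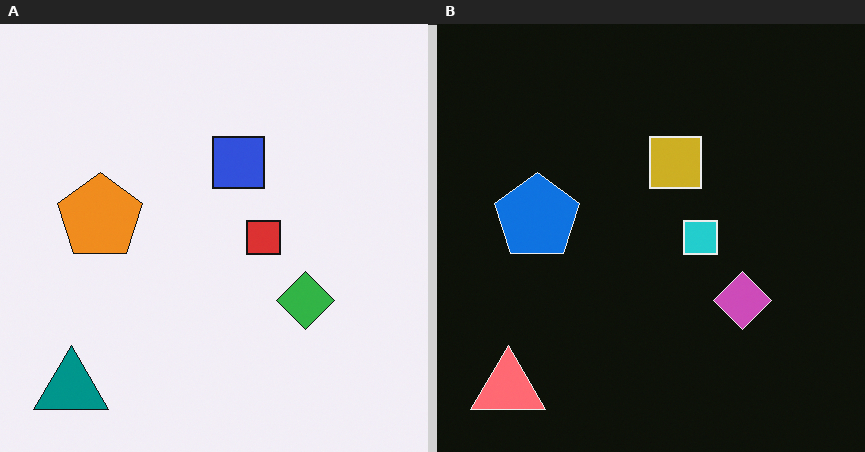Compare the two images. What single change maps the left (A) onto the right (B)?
It was color-inverted (negative).

The light background has become dark and every shape's color is its complement — a photographic negative.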